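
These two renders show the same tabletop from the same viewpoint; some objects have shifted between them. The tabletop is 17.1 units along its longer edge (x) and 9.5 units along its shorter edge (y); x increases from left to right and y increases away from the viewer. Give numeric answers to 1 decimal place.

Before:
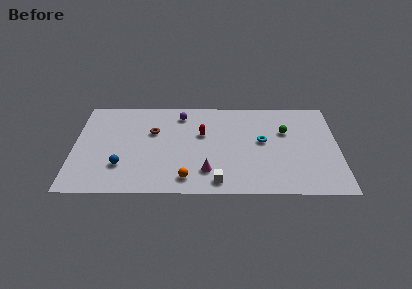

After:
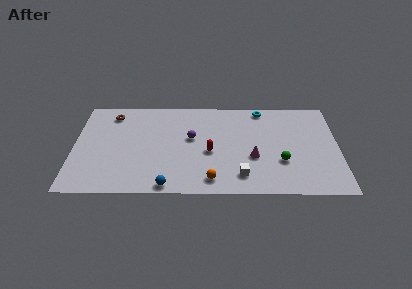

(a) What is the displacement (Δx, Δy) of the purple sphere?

(0.7, -2.4)

From the two frames, the purple sphere sits at roughly (6.9, 7.9) before and (7.6, 5.5) after.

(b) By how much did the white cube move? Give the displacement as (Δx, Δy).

(1.5, 0.6)

The white cube was at about (9.3, 1.2) and moved to about (10.8, 1.8).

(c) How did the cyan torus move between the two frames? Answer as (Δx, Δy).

(0.0, 3.3)

The cyan torus was at about (12.2, 5.2) and moved to about (12.2, 8.5).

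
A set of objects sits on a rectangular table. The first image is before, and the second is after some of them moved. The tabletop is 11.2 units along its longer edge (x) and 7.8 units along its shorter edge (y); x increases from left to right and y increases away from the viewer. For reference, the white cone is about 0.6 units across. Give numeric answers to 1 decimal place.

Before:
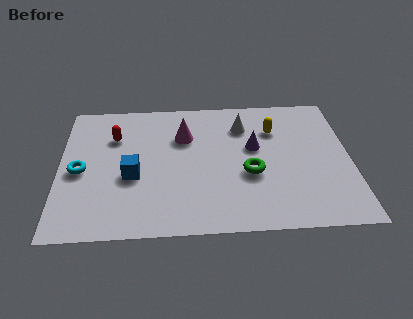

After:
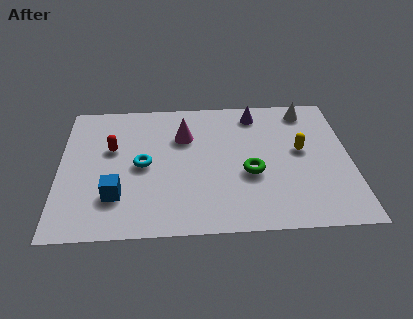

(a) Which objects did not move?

the magenta cone and the green torus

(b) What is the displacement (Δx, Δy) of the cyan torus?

(2.4, 0.2)

The cyan torus was at about (0.8, 3.6) and moved to about (3.2, 3.8).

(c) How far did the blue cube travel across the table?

1.3

From (2.8, 3.2) to (2.2, 2.1), the blue cube covered √(0.6² + 1.1²) ≈ 1.3 units.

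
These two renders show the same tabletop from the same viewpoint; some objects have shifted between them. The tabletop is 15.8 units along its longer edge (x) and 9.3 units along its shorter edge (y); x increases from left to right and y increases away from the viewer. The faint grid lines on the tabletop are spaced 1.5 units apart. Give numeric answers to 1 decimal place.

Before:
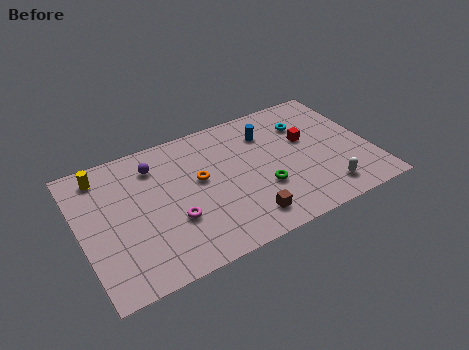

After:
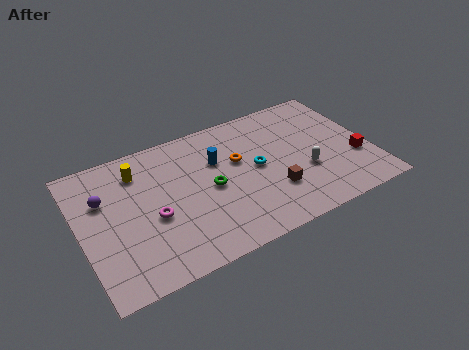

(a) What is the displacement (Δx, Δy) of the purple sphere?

(-2.9, -1.1)

The purple sphere started near (4.3, 7.3) and ended near (1.4, 6.2).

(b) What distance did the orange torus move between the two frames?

2.2

The orange torus moved from about (6.5, 5.3) to (8.7, 5.7), a distance of √(2.2² + 0.4²) ≈ 2.2.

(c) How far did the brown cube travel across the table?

2.1

The brown cube was near (8.5, 1.6) before and (10.2, 2.8) after, so it travelled √(1.7² + 1.2²) ≈ 2.1 units.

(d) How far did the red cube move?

3.4

From (12.5, 5.6) to (14.9, 3.2), the red cube covered √(2.4² + 2.4²) ≈ 3.4 units.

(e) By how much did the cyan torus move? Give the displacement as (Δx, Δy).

(-3.0, -2.0)

From the two frames, the cyan torus sits at roughly (12.6, 6.8) before and (9.6, 4.8) after.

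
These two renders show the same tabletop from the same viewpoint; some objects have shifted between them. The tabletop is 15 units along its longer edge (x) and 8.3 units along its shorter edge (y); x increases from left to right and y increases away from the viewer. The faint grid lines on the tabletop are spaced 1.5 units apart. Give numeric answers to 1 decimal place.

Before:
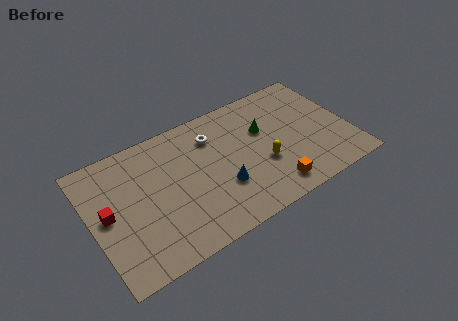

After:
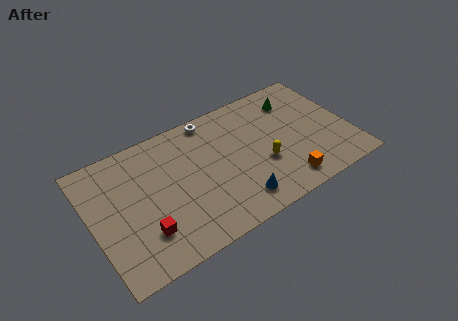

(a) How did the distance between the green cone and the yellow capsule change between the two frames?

+2.0

Before: roughly 2.2 units apart; after: 4.2. That's 2.0 units further apart.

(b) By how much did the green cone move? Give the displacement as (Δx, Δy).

(2.1, 1.2)

The green cone was at about (10.2, 5.3) and moved to about (12.3, 6.5).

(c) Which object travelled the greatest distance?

the red cube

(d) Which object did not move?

the yellow capsule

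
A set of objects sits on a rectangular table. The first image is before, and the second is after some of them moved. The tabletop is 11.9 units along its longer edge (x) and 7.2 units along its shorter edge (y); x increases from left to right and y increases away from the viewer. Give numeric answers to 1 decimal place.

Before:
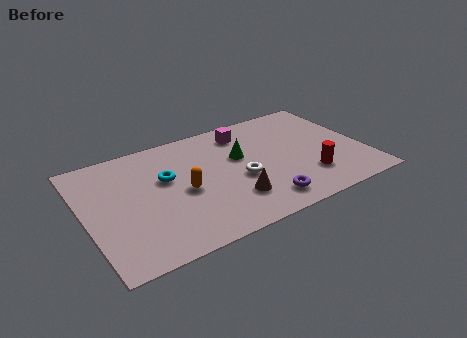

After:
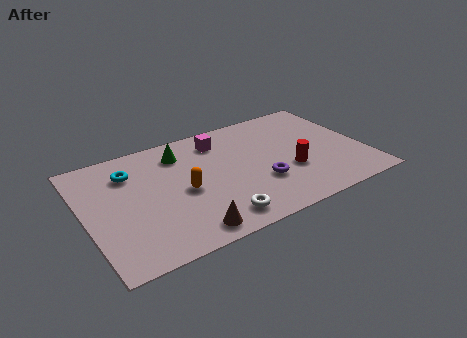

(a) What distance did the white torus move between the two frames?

2.3

The white torus was near (6.5, 3.0) before and (5.2, 1.1) after, so it travelled √(1.3² + 1.9²) ≈ 2.3 units.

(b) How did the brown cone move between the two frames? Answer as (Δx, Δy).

(-2.1, -1.0)

From the two frames, the brown cone sits at roughly (6.0, 1.9) before and (3.9, 0.9) after.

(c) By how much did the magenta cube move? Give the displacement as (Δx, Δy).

(-1.1, -0.1)

From the two frames, the magenta cube sits at roughly (7.1, 5.9) before and (6.0, 5.8) after.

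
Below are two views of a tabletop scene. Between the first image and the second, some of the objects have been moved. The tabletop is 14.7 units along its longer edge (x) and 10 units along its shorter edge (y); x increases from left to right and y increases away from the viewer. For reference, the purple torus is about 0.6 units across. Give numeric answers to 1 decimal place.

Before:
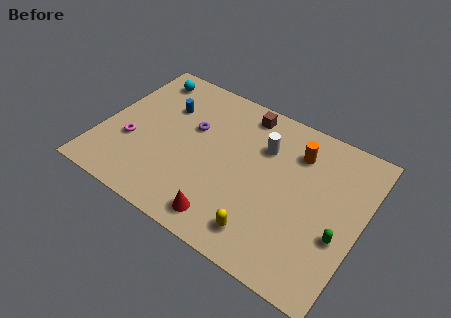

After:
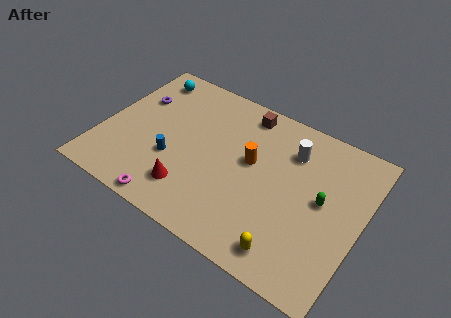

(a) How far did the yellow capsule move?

1.5

From (9.8, 1.7) to (11.3, 1.4), the yellow capsule covered √(1.5² + 0.3²) ≈ 1.5 units.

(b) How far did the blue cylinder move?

3.4

The blue cylinder moved from about (3.2, 6.9) to (4.2, 3.6), a distance of √(1.0² + 3.3²) ≈ 3.4.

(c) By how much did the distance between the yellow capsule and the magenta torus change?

-1.5

The distance was about 8.2 in the first image and 6.7 in the second, so they moved 1.5 units closer together.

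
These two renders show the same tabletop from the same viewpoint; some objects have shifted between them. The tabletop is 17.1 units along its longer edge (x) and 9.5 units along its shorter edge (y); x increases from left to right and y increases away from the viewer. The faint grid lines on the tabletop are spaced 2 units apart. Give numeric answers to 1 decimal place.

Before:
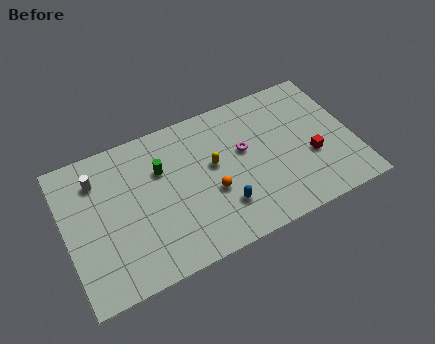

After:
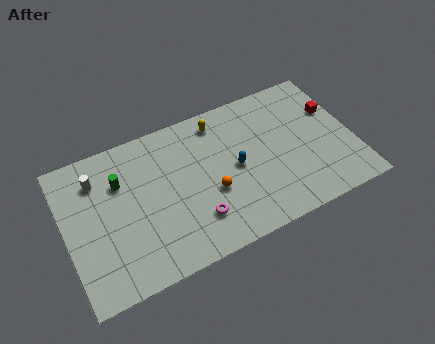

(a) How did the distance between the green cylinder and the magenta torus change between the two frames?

+0.8

They were about 5.0 units apart before and 5.8 after — 0.8 units further apart.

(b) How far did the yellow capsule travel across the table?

2.8

From (8.8, 5.4) to (9.5, 8.1), the yellow capsule covered √(0.7² + 2.7²) ≈ 2.8 units.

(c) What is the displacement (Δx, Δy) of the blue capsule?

(1.1, 2.2)

The blue capsule started near (9.0, 2.5) and ended near (10.1, 4.7).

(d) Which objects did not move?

the orange sphere and the white cylinder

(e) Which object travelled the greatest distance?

the magenta torus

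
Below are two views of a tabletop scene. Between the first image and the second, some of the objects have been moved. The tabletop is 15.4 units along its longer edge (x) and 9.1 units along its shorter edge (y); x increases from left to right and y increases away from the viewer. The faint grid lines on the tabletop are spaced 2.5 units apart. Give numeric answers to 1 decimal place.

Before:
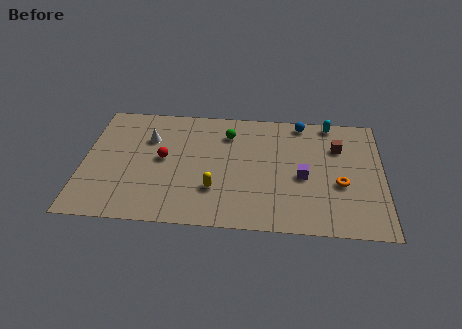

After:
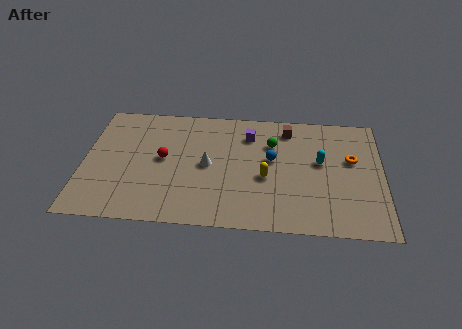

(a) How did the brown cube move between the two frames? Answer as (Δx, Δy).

(-2.6, 1.2)

The brown cube was at about (13.1, 6.4) and moved to about (10.5, 7.6).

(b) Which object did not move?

the red sphere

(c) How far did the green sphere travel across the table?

2.4

The green sphere was near (7.4, 7.0) before and (9.7, 6.4) after, so it travelled √(2.3² + 0.6²) ≈ 2.4 units.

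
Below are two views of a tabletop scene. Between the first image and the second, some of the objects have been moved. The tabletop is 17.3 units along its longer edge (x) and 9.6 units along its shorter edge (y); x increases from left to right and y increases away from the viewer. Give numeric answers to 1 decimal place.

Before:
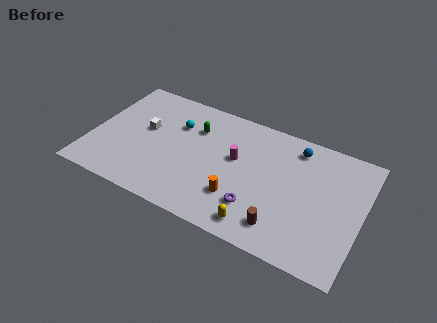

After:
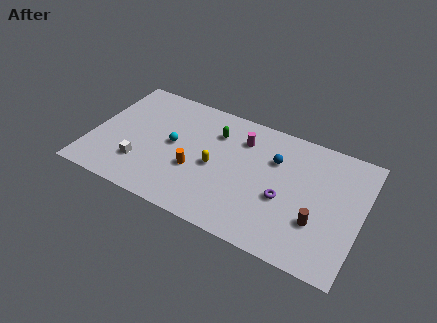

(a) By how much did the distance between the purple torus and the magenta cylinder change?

+1.1

They were about 3.5 units apart before and 4.6 after — 1.1 units further apart.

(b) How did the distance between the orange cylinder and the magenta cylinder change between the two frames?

+1.6

They were about 2.9 units apart before and 4.5 after — 1.6 units further apart.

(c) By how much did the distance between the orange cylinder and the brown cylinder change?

+4.9

Before: roughly 3.0 units apart; after: 7.9. That's 4.9 units further apart.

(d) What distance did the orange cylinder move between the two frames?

3.0

The orange cylinder moved from about (9.7, 2.7) to (6.8, 3.6), a distance of √(2.9² + 0.9²) ≈ 3.0.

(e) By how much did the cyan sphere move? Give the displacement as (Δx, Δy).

(0.0, -1.7)

From the two frames, the cyan sphere sits at roughly (5.2, 6.7) before and (5.2, 5.0) after.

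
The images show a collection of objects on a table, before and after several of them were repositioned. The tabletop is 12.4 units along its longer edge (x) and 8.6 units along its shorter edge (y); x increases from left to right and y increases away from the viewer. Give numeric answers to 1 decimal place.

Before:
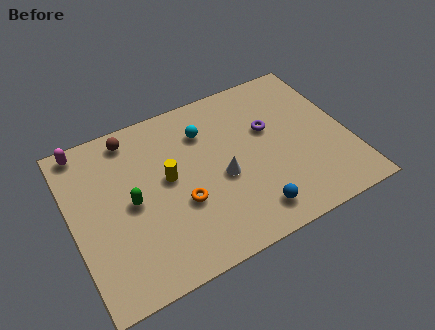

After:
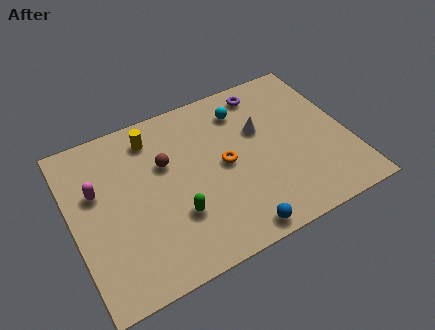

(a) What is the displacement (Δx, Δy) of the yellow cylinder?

(-0.4, 2.4)

From the two frames, the yellow cylinder sits at roughly (4.3, 4.7) before and (3.9, 7.1) after.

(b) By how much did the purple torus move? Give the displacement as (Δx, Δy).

(0.1, 2.1)

The purple torus started near (9.0, 5.3) and ended near (9.1, 7.4).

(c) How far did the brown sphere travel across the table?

2.4

The brown sphere moved from about (3.0, 7.5) to (4.3, 5.5), a distance of √(1.3² + 2.0²) ≈ 2.4.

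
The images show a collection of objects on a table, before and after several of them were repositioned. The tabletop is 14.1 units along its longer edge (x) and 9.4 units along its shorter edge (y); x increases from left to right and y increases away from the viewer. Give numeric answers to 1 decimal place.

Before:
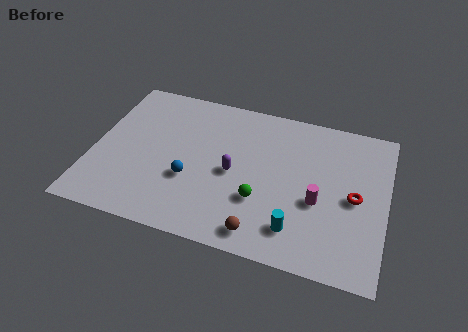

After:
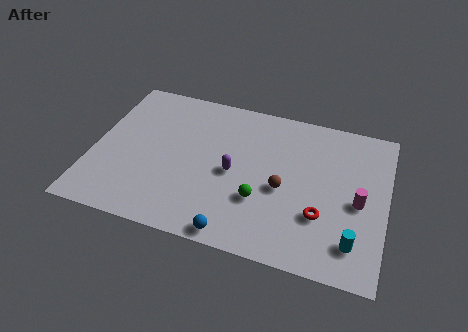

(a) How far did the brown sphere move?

3.0

The brown sphere was near (8.4, 1.2) before and (9.2, 4.1) after, so it travelled √(0.8² + 2.9²) ≈ 3.0 units.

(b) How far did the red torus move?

2.1

From (12.6, 4.5) to (11.1, 3.0), the red torus covered √(1.5² + 1.5²) ≈ 2.1 units.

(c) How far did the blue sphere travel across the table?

3.5

The blue sphere moved from about (4.8, 3.4) to (7.2, 0.8), a distance of √(2.4² + 2.6²) ≈ 3.5.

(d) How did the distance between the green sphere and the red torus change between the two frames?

-1.7

They were about 4.6 units apart before and 2.9 after — 1.7 units closer together.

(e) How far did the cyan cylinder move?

2.7

From (10.0, 1.9) to (12.7, 1.9), the cyan cylinder covered √(2.7² + 0.0²) ≈ 2.7 units.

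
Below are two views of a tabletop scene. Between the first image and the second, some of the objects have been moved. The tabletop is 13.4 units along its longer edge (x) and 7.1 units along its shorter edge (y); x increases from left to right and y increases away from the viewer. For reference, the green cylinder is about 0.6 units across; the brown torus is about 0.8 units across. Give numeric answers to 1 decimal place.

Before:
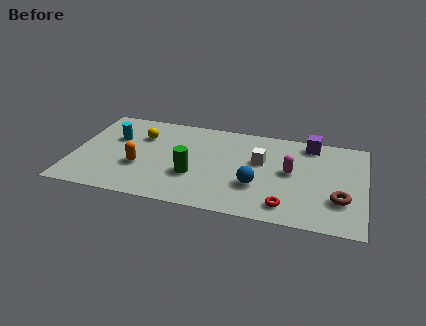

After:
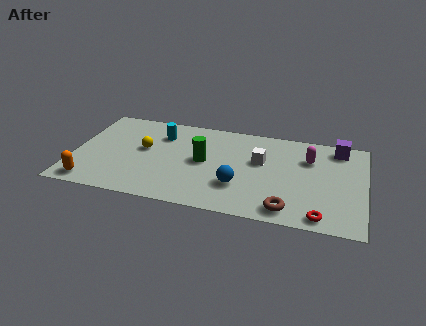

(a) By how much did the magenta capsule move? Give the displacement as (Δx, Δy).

(0.8, 1.2)

The magenta capsule started near (10.0, 3.8) and ended near (10.8, 5.0).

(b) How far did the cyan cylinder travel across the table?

2.2

The cyan cylinder was near (1.8, 4.6) before and (3.9, 5.3) after, so it travelled √(2.1² + 0.7²) ≈ 2.2 units.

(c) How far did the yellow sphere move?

1.0

The yellow sphere was near (3.0, 5.0) before and (3.2, 4.0) after, so it travelled √(0.2² + 1.0²) ≈ 1.0 units.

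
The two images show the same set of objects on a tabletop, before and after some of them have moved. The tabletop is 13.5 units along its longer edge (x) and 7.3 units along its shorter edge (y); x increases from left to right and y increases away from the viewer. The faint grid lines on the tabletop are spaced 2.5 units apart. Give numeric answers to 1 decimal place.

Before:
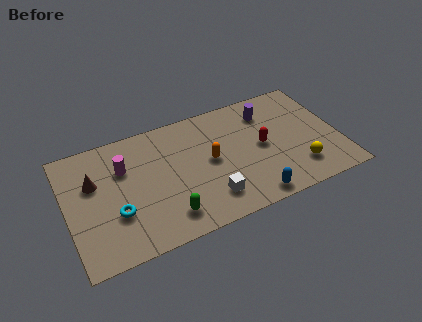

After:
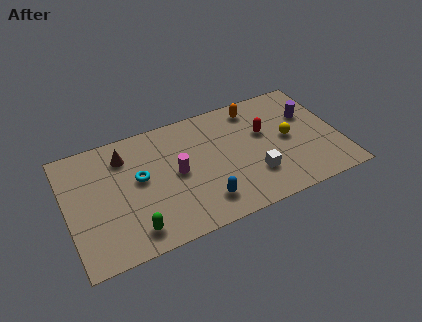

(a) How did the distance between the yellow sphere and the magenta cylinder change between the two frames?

-3.4

The distance was about 9.0 in the first image and 5.6 in the second, so they moved 3.4 units closer together.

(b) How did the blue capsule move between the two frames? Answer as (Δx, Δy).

(-2.3, 0.7)

The blue capsule was at about (8.8, 0.8) and moved to about (6.5, 1.5).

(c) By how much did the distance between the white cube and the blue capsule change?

+0.5

Before: roughly 2.2 units apart; after: 2.7. That's 0.5 units further apart.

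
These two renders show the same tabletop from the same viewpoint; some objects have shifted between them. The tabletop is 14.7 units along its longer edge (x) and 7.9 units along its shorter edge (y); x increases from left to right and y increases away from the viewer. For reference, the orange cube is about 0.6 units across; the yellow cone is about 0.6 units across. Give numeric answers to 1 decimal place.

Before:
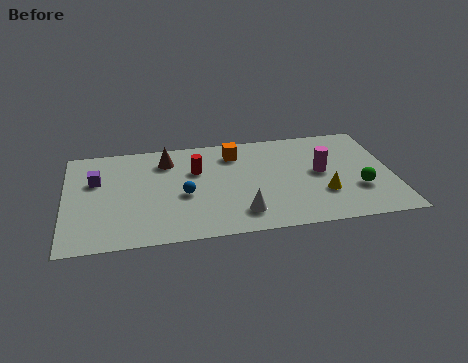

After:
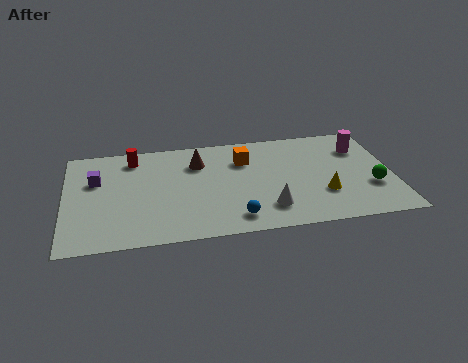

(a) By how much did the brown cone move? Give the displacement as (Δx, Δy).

(1.4, -0.4)

From the two frames, the brown cone sits at roughly (4.6, 6.2) before and (6.0, 5.8) after.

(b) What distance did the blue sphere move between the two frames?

3.0

The blue sphere moved from about (5.3, 3.4) to (7.5, 1.3), a distance of √(2.2² + 2.1²) ≈ 3.0.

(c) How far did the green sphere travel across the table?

0.6

The green sphere moved from about (13.1, 2.6) to (13.7, 2.7), a distance of √(0.6² + 0.1²) ≈ 0.6.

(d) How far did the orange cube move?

0.7

From (7.7, 6.3) to (8.1, 5.7), the orange cube covered √(0.4² + 0.6²) ≈ 0.7 units.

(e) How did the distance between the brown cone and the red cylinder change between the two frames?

+1.4

They were about 1.6 units apart before and 3.0 after — 1.4 units further apart.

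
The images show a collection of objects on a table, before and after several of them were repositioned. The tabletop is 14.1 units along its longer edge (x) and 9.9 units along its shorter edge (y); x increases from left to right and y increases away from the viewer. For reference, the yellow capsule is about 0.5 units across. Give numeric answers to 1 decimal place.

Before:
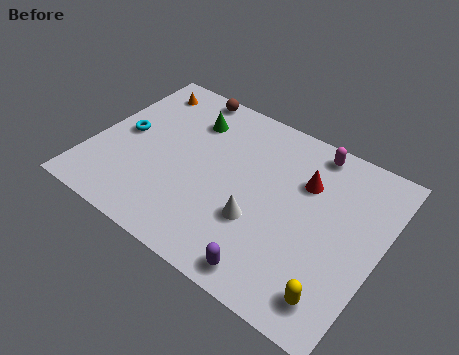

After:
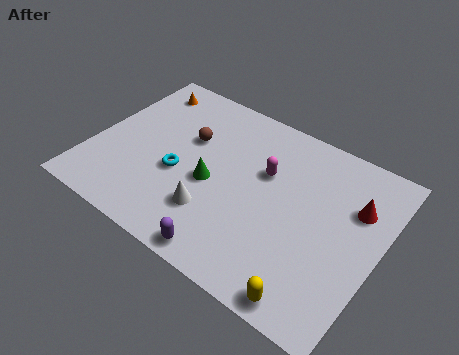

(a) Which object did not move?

the orange cone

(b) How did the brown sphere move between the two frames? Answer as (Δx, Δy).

(0.7, -2.8)

From the two frames, the brown sphere sits at roughly (3.7, 9.1) before and (4.4, 6.3) after.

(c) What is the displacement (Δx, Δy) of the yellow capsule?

(-1.0, -0.7)

The yellow capsule started near (12.6, 1.6) and ended near (11.6, 0.9).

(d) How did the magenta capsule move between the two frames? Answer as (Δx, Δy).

(-1.9, -2.5)

From the two frames, the magenta capsule sits at roughly (10.2, 8.8) before and (8.3, 6.3) after.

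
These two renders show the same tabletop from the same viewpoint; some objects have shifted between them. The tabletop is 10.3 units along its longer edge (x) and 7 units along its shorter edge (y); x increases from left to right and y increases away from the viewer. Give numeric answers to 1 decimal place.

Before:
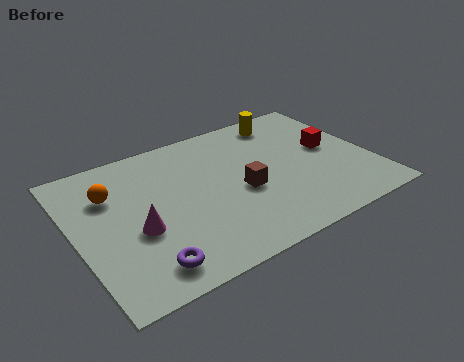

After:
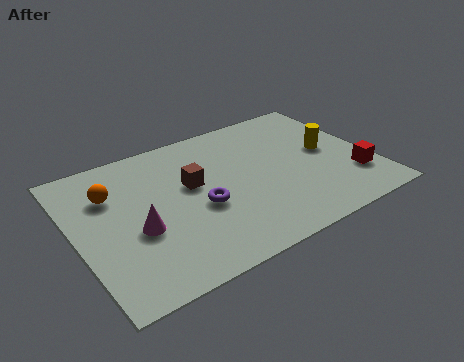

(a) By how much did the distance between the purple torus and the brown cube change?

-3.0

The distance was about 4.2 in the first image and 1.2 in the second, so they moved 3.0 units closer together.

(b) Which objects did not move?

the orange sphere and the magenta cone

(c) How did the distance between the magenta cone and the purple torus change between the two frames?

+0.5

The distance was about 1.7 in the first image and 2.2 in the second, so they moved 0.5 units further apart.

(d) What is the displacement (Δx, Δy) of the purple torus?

(2.2, 1.8)

The purple torus started near (2.0, 1.1) and ended near (4.2, 2.9).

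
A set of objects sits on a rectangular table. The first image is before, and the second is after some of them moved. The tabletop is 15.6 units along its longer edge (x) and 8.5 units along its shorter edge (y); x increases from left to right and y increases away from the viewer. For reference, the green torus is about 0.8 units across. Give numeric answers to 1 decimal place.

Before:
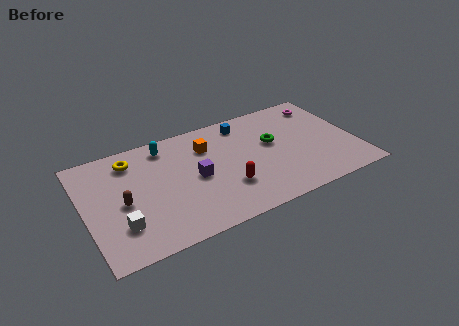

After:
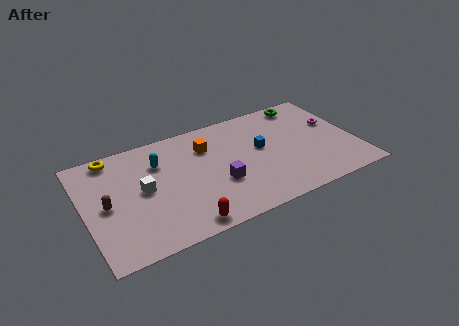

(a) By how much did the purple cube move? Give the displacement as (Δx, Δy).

(1.2, -1.0)

From the two frames, the purple cube sits at roughly (6.3, 4.1) before and (7.5, 3.1) after.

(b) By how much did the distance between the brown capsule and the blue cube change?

+0.9

The distance was about 8.1 in the first image and 9.0 in the second, so they moved 0.9 units further apart.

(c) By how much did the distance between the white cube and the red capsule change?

-2.1

The distance was about 6.1 in the first image and 4.0 in the second, so they moved 2.1 units closer together.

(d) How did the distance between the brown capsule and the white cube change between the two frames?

+0.5

The distance was about 1.6 in the first image and 2.1 in the second, so they moved 0.5 units further apart.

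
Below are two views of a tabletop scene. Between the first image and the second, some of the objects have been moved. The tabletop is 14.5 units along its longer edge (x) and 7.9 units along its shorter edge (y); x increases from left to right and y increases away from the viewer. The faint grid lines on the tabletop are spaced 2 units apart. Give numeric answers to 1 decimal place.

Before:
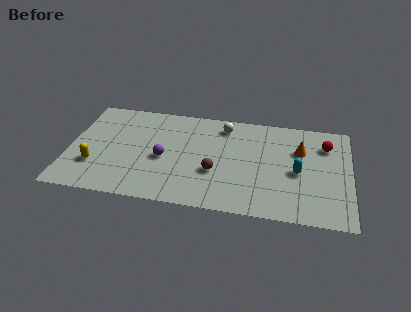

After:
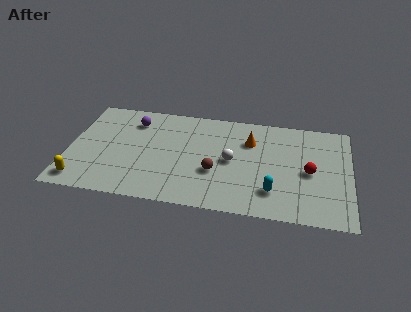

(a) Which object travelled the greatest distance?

the purple sphere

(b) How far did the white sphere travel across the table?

2.7

From (7.9, 6.6) to (8.4, 3.9), the white sphere covered √(0.5² + 2.7²) ≈ 2.7 units.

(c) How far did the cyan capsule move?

2.1

The cyan capsule moved from about (11.8, 3.6) to (10.6, 1.9), a distance of √(1.2² + 1.7²) ≈ 2.1.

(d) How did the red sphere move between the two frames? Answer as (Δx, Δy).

(-0.8, -2.2)

From the two frames, the red sphere sits at roughly (13.2, 5.9) before and (12.4, 3.7) after.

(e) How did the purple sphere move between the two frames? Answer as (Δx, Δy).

(-1.7, 2.7)

The purple sphere was at about (4.9, 3.5) and moved to about (3.2, 6.2).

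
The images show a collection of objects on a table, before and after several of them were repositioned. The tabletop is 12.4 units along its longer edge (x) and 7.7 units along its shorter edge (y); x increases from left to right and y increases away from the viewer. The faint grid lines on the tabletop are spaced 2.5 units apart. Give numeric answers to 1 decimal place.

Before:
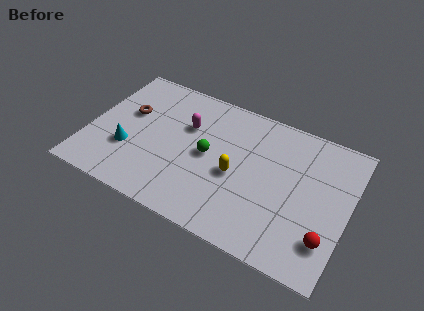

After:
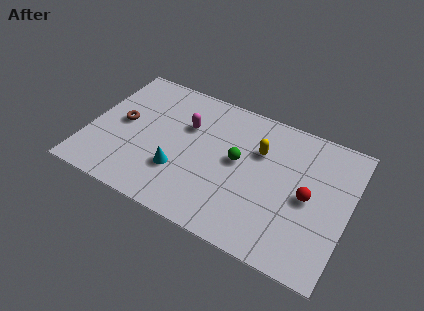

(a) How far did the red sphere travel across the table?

2.1

From (11.6, 1.9) to (10.5, 3.7), the red sphere covered √(1.1² + 1.8²) ≈ 2.1 units.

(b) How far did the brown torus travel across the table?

0.7

The brown torus was near (1.7, 4.7) before and (1.5, 4.0) after, so it travelled √(0.2² + 0.7²) ≈ 0.7 units.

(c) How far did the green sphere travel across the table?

1.4

From (5.7, 3.9) to (7.1, 4.2), the green sphere covered √(1.4² + 0.3²) ≈ 1.4 units.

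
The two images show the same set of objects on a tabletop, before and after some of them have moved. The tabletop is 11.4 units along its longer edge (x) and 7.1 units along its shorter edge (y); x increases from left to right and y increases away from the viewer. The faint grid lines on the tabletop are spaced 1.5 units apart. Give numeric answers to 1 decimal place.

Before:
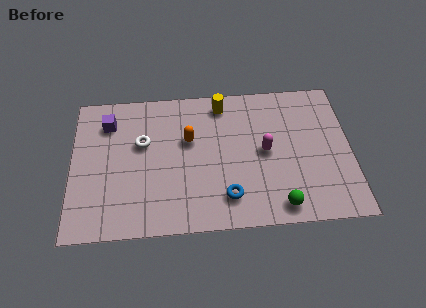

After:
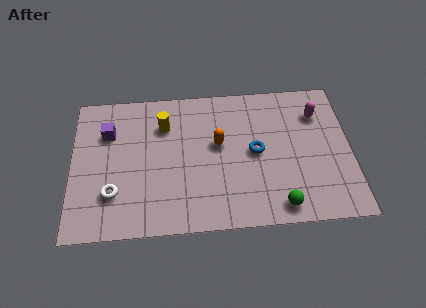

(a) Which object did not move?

the green sphere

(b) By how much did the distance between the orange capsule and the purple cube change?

+1.1

They were about 3.5 units apart before and 4.6 after — 1.1 units further apart.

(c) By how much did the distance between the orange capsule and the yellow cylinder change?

+0.3

Before: roughly 2.2 units apart; after: 2.5. That's 0.3 units further apart.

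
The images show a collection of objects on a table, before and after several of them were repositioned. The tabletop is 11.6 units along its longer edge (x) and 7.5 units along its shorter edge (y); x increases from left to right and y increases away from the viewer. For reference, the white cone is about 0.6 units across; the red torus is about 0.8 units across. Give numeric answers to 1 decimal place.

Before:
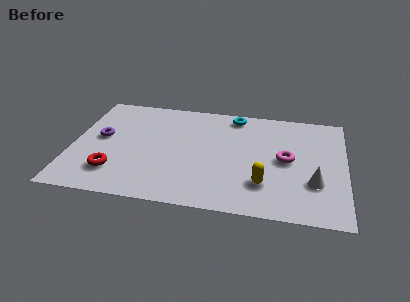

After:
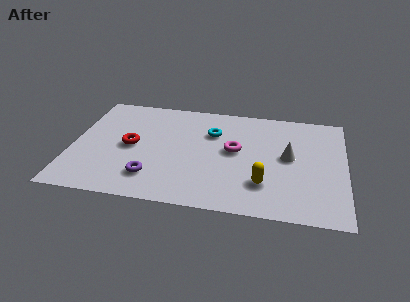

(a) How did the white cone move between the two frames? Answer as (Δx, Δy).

(-1.1, 1.6)

From the two frames, the white cone sits at roughly (10.3, 2.4) before and (9.2, 4.0) after.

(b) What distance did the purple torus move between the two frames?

3.3

The purple torus moved from about (1.2, 4.1) to (3.5, 1.7), a distance of √(2.3² + 2.4²) ≈ 3.3.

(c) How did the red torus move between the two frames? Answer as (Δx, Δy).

(0.6, 1.9)

The red torus started near (1.9, 1.8) and ended near (2.5, 3.7).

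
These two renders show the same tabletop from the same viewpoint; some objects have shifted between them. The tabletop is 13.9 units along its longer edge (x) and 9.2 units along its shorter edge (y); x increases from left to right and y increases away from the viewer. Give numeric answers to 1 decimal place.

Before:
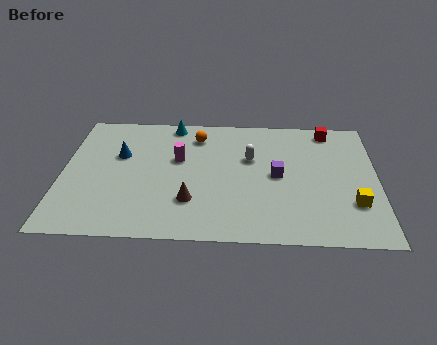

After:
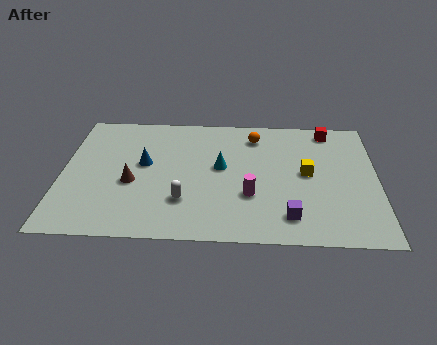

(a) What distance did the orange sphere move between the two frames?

2.6

The orange sphere moved from about (5.9, 7.4) to (8.5, 7.5), a distance of √(2.6² + 0.1²) ≈ 2.6.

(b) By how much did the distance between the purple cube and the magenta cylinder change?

-2.3

The distance was about 4.5 in the first image and 2.2 in the second, so they moved 2.3 units closer together.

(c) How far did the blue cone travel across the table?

1.3

The blue cone was near (2.5, 5.8) before and (3.6, 5.2) after, so it travelled √(1.1² + 0.6²) ≈ 1.3 units.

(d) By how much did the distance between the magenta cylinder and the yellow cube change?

-5.2

They were about 8.2 units apart before and 3.0 after — 5.2 units closer together.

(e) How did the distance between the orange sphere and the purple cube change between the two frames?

+1.4

Before: roughly 4.6 units apart; after: 6.0. That's 1.4 units further apart.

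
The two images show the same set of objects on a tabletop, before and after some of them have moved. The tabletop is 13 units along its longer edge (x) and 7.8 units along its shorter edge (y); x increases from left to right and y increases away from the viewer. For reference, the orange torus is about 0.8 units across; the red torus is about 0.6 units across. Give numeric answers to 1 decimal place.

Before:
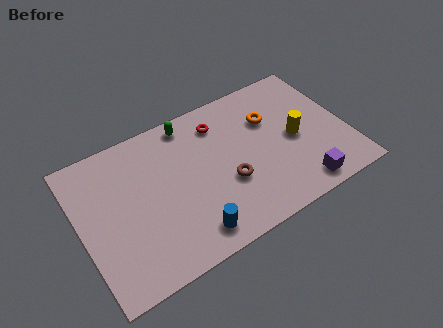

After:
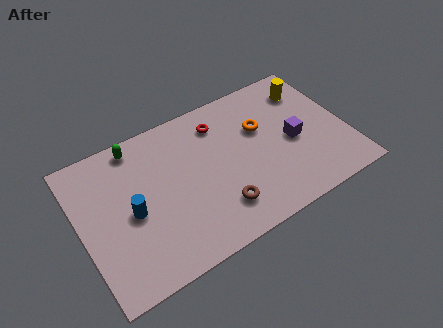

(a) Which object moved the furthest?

the blue cylinder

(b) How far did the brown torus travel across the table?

1.3

The brown torus was near (7.0, 2.9) before and (6.4, 1.8) after, so it travelled √(0.6² + 1.1²) ≈ 1.3 units.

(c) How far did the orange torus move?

0.6

The orange torus moved from about (9.5, 5.3) to (9.0, 5.0), a distance of √(0.5² + 0.3²) ≈ 0.6.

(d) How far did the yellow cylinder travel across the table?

2.6

The yellow cylinder moved from about (10.5, 3.7) to (11.6, 6.1), a distance of √(1.1² + 2.4²) ≈ 2.6.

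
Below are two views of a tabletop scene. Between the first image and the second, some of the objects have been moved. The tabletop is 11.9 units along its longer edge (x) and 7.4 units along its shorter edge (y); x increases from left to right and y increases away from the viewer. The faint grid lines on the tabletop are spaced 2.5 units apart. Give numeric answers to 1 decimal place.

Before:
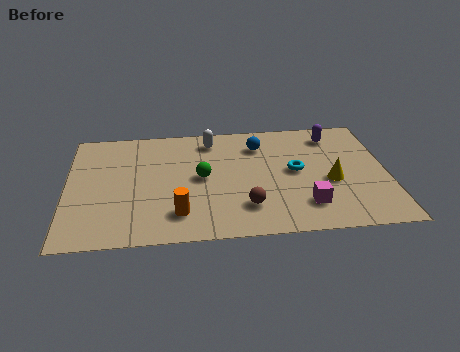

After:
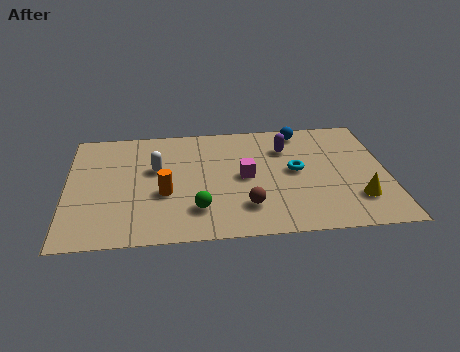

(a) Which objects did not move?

the cyan torus and the brown sphere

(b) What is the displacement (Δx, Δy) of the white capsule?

(-2.1, -1.7)

The white capsule started near (5.4, 6.2) and ended near (3.3, 4.5).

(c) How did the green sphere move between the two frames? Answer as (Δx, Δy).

(-0.2, -2.0)

The green sphere was at about (5.0, 3.8) and moved to about (4.8, 1.8).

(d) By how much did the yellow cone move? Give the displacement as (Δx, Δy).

(0.9, -1.2)

From the two frames, the yellow cone sits at roughly (9.8, 3.1) before and (10.7, 1.9) after.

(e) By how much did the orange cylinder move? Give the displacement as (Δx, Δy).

(-0.5, 1.3)

From the two frames, the orange cylinder sits at roughly (4.1, 1.6) before and (3.6, 2.9) after.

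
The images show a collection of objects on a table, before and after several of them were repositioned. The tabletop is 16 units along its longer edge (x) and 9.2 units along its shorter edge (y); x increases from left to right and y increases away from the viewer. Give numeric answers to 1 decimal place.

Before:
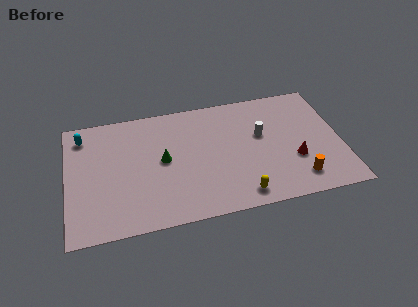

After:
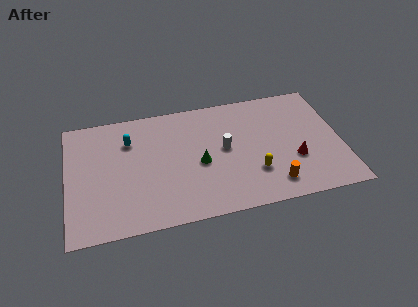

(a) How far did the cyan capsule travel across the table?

2.8

The cyan capsule moved from about (1.0, 7.6) to (3.7, 6.7), a distance of √(2.7² + 0.9²) ≈ 2.8.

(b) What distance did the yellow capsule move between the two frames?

1.7

The yellow capsule moved from about (9.9, 1.2) to (10.8, 2.7), a distance of √(0.9² + 1.5²) ≈ 1.7.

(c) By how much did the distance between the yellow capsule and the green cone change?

-2.2

They were about 5.6 units apart before and 3.4 after — 2.2 units closer together.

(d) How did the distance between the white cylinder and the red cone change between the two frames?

+1.4

The distance was about 2.9 in the first image and 4.3 in the second, so they moved 1.4 units further apart.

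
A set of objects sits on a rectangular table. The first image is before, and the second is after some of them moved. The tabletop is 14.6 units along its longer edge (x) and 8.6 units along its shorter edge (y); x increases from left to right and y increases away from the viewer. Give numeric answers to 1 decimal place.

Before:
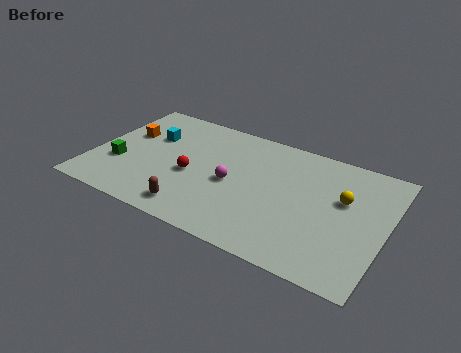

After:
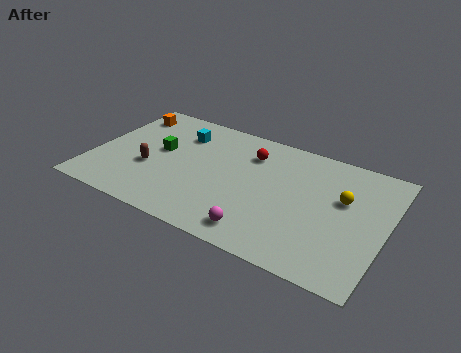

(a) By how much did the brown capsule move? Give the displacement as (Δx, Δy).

(-2.6, 2.0)

From the two frames, the brown capsule sits at roughly (5.5, 1.3) before and (2.9, 3.3) after.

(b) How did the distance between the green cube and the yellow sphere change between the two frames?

-2.0

They were about 11.2 units apart before and 9.2 after — 2.0 units closer together.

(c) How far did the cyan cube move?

1.6

From (2.6, 5.7) to (4.0, 6.5), the cyan cube covered √(1.4² + 0.8²) ≈ 1.6 units.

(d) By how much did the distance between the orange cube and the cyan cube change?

+1.7

They were about 1.2 units apart before and 2.9 after — 1.7 units further apart.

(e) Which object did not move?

the yellow sphere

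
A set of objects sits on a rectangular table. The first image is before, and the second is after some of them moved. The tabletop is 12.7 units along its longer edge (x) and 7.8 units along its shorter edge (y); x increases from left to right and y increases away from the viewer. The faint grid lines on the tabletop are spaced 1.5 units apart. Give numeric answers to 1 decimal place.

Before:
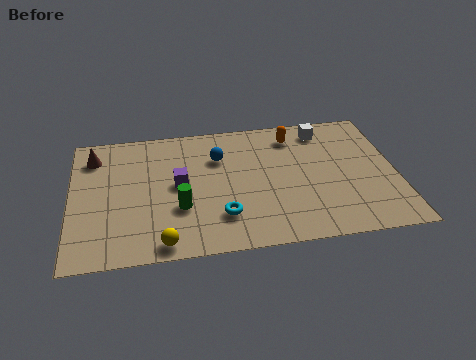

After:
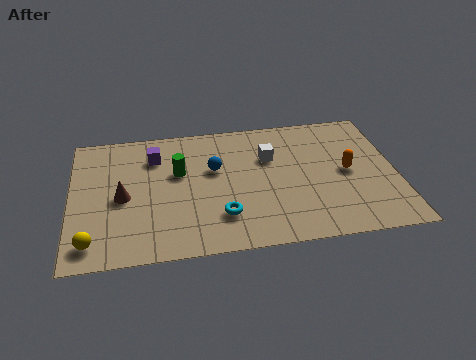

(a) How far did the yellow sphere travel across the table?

2.7

The yellow sphere was near (3.5, 0.8) before and (0.8, 1.2) after, so it travelled √(2.7² + 0.4²) ≈ 2.7 units.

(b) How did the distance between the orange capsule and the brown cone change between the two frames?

+0.9

Before: roughly 7.9 units apart; after: 8.8. That's 0.9 units further apart.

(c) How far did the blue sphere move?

0.7

The blue sphere moved from about (5.8, 5.5) to (5.6, 4.8), a distance of √(0.2² + 0.7²) ≈ 0.7.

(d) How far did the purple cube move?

2.0

From (4.2, 4.1) to (3.3, 5.9), the purple cube covered √(0.9² + 1.8²) ≈ 2.0 units.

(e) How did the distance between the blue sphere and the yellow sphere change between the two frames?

+0.8

They were about 5.2 units apart before and 6.0 after — 0.8 units further apart.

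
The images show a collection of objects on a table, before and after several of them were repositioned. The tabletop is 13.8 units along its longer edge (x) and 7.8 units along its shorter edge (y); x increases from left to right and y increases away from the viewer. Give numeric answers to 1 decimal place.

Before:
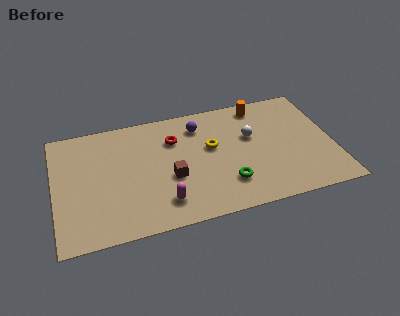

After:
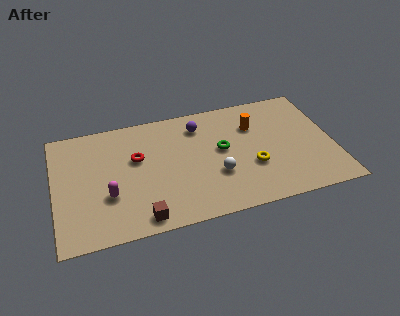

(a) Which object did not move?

the purple sphere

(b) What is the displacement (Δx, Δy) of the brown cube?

(-1.6, -2.2)

From the two frames, the brown cube sits at roughly (5.7, 3.1) before and (4.1, 0.9) after.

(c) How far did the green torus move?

2.3

From (8.4, 2.0) to (8.3, 4.3), the green torus covered √(0.1² + 2.3²) ≈ 2.3 units.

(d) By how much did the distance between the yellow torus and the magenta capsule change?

+3.1

The distance was about 4.0 in the first image and 7.1 in the second, so they moved 3.1 units further apart.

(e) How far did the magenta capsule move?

2.8

The magenta capsule moved from about (5.2, 1.6) to (2.6, 2.7), a distance of √(2.6² + 1.1²) ≈ 2.8.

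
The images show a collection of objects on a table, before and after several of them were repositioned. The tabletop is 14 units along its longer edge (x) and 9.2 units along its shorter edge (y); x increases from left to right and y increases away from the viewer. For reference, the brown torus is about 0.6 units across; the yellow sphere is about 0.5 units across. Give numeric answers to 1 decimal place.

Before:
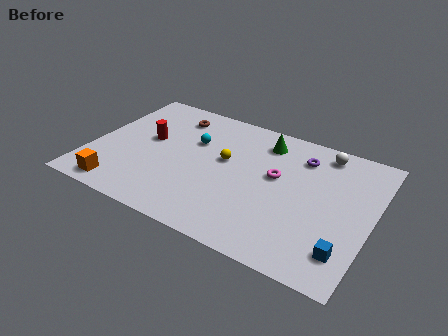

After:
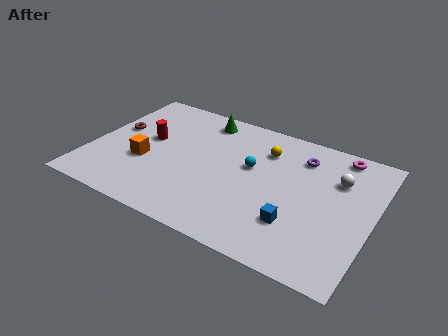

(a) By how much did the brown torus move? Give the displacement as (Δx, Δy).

(-2.6, -2.2)

The brown torus was at about (3.6, 7.5) and moved to about (1.0, 5.3).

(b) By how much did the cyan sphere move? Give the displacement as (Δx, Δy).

(3.0, -0.6)

From the two frames, the cyan sphere sits at roughly (4.9, 6.0) before and (7.9, 5.4) after.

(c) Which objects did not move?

the purple torus and the red cylinder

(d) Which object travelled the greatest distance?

the magenta torus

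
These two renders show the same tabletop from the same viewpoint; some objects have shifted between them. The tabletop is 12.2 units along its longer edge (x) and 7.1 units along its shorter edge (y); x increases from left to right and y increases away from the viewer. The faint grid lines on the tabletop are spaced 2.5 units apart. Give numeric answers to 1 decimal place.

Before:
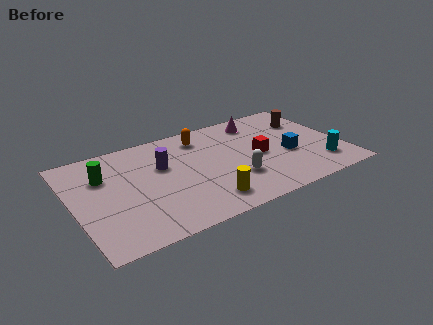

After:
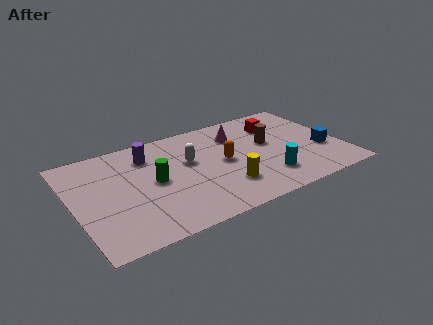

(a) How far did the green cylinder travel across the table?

2.5

From (1.5, 4.9) to (3.6, 3.6), the green cylinder covered √(2.1² + 1.3²) ≈ 2.5 units.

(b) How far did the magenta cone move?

1.3

From (8.8, 5.9) to (7.7, 5.3), the magenta cone covered √(1.1² + 0.6²) ≈ 1.3 units.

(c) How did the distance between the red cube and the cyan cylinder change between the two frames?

+0.6

Before: roughly 3.2 units apart; after: 3.8. That's 0.6 units further apart.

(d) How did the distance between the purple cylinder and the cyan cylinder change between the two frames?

-1.3

The distance was about 7.5 in the first image and 6.2 in the second, so they moved 1.3 units closer together.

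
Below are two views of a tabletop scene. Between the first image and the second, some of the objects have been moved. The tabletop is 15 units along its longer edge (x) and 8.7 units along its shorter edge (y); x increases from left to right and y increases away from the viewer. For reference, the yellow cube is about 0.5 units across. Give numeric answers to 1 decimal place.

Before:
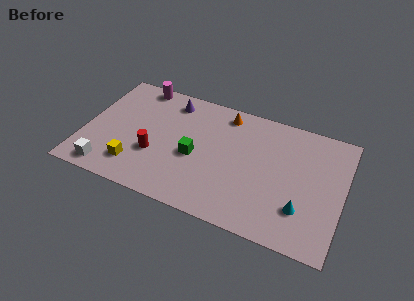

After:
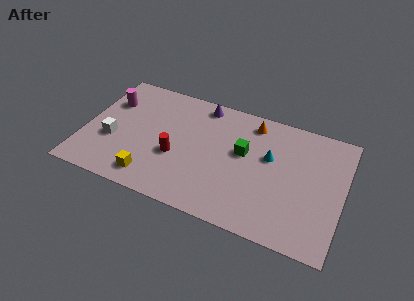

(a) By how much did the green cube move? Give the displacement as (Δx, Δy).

(2.7, 1.3)

The green cube was at about (6.5, 3.8) and moved to about (9.2, 5.1).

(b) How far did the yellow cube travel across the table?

1.1

From (3.2, 1.9) to (4.2, 1.4), the yellow cube covered √(1.0² + 0.5²) ≈ 1.1 units.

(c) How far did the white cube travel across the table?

2.2

The white cube was near (1.7, 1.1) before and (1.7, 3.3) after, so it travelled √(0.0² + 2.2²) ≈ 2.2 units.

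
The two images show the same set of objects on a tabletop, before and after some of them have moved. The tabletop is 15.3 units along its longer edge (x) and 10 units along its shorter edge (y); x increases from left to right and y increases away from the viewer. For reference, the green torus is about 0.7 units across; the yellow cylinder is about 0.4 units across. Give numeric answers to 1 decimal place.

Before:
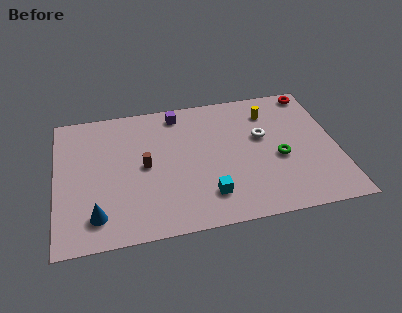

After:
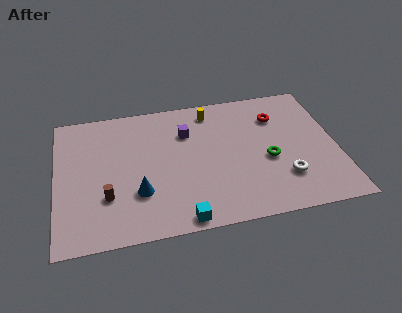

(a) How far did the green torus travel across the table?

0.6

The green torus was near (12.1, 4.2) before and (11.5, 4.2) after, so it travelled √(0.6² + 0.0²) ≈ 0.6 units.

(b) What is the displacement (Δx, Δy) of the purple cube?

(0.4, -1.6)

The purple cube was at about (6.8, 8.7) and moved to about (7.2, 7.1).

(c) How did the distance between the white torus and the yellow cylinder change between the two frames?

+5.0

Before: roughly 1.9 units apart; after: 6.9. That's 5.0 units further apart.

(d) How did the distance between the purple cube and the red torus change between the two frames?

-2.5

They were about 7.5 units apart before and 5.0 after — 2.5 units closer together.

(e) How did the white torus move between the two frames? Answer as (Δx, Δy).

(1.0, -3.3)

From the two frames, the white torus sits at roughly (11.3, 6.0) before and (12.3, 2.7) after.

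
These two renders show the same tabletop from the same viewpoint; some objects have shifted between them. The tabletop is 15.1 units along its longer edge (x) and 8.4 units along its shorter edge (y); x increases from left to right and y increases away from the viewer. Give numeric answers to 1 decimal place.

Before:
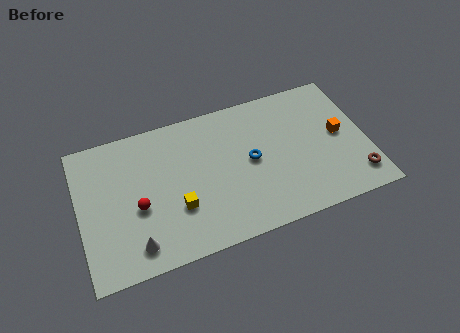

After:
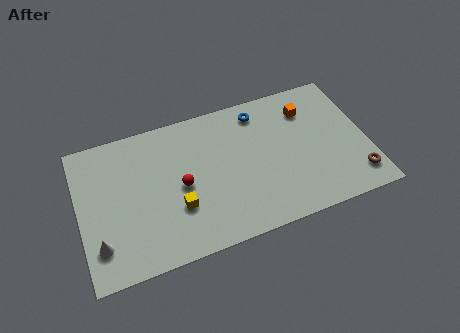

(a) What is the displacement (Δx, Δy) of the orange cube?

(-1.5, 2.0)

The orange cube was at about (13.7, 4.4) and moved to about (12.2, 6.4).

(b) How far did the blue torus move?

2.9

From (9.0, 4.3) to (9.7, 7.1), the blue torus covered √(0.7² + 2.8²) ≈ 2.9 units.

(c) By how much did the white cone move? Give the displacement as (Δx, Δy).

(-1.8, 0.6)

The white cone was at about (2.7, 1.4) and moved to about (0.9, 2.0).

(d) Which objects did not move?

the brown torus and the yellow cube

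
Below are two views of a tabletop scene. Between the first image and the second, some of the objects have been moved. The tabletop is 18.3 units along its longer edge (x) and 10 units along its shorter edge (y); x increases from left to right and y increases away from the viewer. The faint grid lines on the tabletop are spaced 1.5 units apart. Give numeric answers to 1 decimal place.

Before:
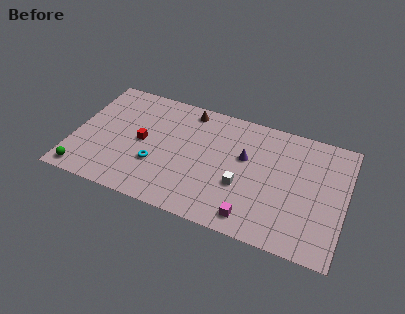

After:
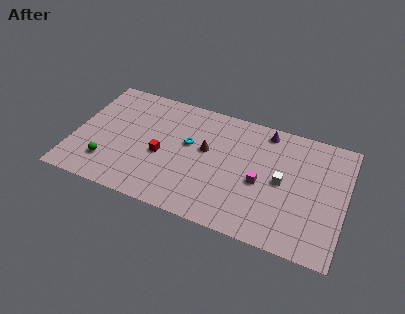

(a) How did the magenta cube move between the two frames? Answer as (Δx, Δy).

(0.3, 3.0)

The magenta cube was at about (12.4, 1.4) and moved to about (12.7, 4.4).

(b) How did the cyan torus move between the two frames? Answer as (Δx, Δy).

(2.0, 2.5)

The cyan torus was at about (5.7, 3.4) and moved to about (7.7, 5.9).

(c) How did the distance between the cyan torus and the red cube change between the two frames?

+0.4

The distance was about 1.9 in the first image and 2.3 in the second, so they moved 0.4 units further apart.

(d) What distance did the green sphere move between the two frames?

2.0

The green sphere moved from about (1.0, 1.1) to (2.5, 2.4), a distance of √(1.5² + 1.3²) ≈ 2.0.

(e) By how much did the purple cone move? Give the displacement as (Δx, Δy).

(1.2, 2.7)

The purple cone was at about (11.5, 6.1) and moved to about (12.7, 8.8).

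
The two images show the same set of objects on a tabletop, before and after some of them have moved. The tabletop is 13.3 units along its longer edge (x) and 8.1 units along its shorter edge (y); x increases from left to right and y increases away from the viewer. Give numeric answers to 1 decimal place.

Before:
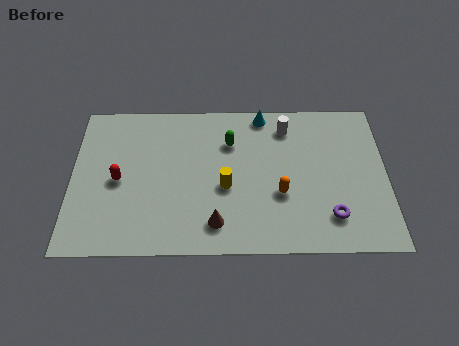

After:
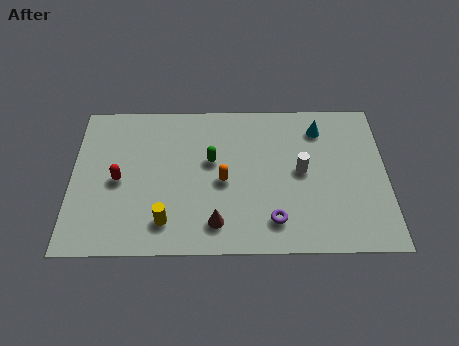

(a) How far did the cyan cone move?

2.5

The cyan cone was near (8.1, 7.3) before and (10.5, 6.5) after, so it travelled √(2.4² + 0.8²) ≈ 2.5 units.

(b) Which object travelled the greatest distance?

the yellow cylinder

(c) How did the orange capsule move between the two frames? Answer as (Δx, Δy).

(-2.4, 0.7)

The orange capsule was at about (8.8, 3.0) and moved to about (6.4, 3.7).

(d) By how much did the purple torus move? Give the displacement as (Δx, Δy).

(-2.4, -0.2)

The purple torus started near (10.9, 1.8) and ended near (8.5, 1.6).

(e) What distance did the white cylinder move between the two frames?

2.5

From (9.1, 6.6) to (9.7, 4.2), the white cylinder covered √(0.6² + 2.4²) ≈ 2.5 units.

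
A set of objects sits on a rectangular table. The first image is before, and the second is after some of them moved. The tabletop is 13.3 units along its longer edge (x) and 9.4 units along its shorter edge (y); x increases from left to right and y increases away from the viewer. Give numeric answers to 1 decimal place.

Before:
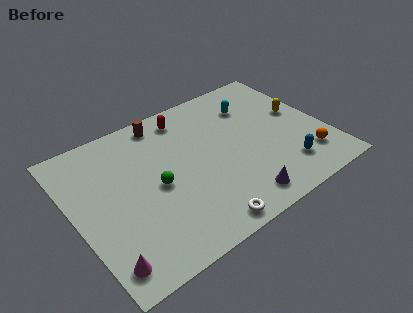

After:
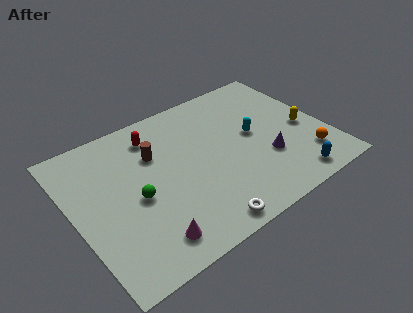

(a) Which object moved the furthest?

the purple cone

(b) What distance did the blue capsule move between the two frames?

0.9

The blue capsule was near (10.7, 2.0) before and (10.8, 1.1) after, so it travelled √(0.1² + 0.9²) ≈ 0.9 units.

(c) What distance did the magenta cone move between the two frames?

2.3

From (0.9, 1.4) to (3.2, 1.5), the magenta cone covered √(2.3² + 0.1²) ≈ 2.3 units.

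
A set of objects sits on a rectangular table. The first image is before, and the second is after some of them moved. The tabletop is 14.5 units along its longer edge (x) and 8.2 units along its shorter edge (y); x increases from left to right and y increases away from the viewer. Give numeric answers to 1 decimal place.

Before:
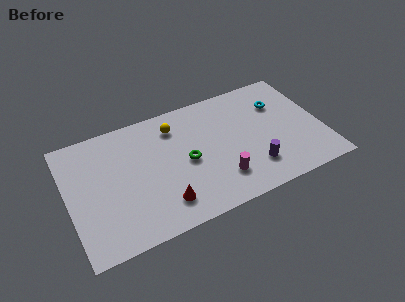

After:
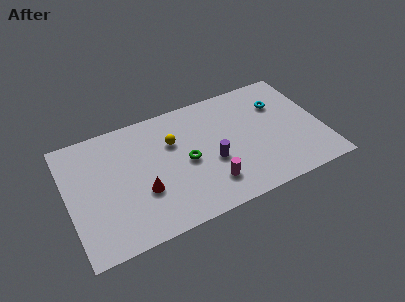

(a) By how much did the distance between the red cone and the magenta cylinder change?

+0.5

They were about 3.3 units apart before and 3.8 after — 0.5 units further apart.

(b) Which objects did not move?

the cyan torus and the green torus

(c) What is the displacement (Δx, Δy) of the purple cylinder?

(-2.2, 1.3)

The purple cylinder started near (10.3, 2.0) and ended near (8.1, 3.3).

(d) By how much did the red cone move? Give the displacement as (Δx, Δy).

(-1.0, 1.2)

The red cone was at about (5.1, 1.7) and moved to about (4.1, 2.9).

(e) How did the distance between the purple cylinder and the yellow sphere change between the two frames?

-3.0

Before: roughly 6.0 units apart; after: 3.0. That's 3.0 units closer together.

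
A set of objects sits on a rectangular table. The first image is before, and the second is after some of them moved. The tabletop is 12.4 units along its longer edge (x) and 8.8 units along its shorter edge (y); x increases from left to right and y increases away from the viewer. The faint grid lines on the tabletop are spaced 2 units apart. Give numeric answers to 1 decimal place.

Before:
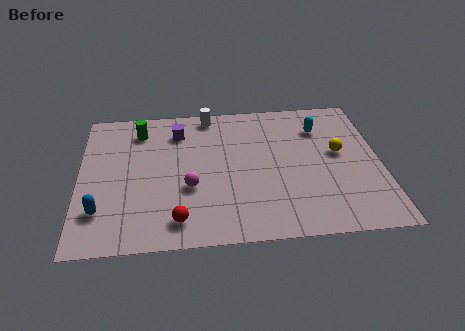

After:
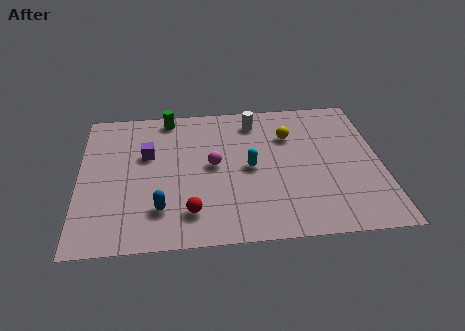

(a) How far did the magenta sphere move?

1.6

From (4.5, 3.3) to (5.5, 4.6), the magenta sphere covered √(1.0² + 1.3²) ≈ 1.6 units.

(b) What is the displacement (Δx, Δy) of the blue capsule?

(2.4, -0.1)

The blue capsule started near (0.9, 2.2) and ended near (3.3, 2.1).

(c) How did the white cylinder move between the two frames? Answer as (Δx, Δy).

(1.9, -0.6)

The white cylinder was at about (5.4, 7.9) and moved to about (7.3, 7.3).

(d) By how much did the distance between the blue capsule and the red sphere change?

-2.0

The distance was about 3.2 in the first image and 1.2 in the second, so they moved 2.0 units closer together.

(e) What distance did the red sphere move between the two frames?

0.6

The red sphere was near (4.0, 1.4) before and (4.5, 1.8) after, so it travelled √(0.5² + 0.4²) ≈ 0.6 units.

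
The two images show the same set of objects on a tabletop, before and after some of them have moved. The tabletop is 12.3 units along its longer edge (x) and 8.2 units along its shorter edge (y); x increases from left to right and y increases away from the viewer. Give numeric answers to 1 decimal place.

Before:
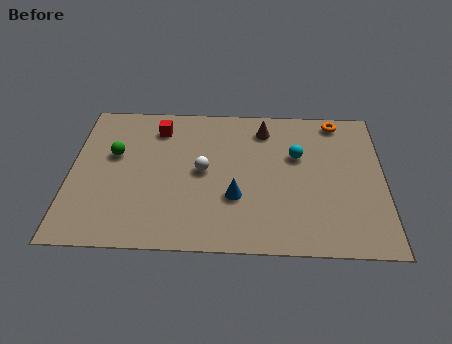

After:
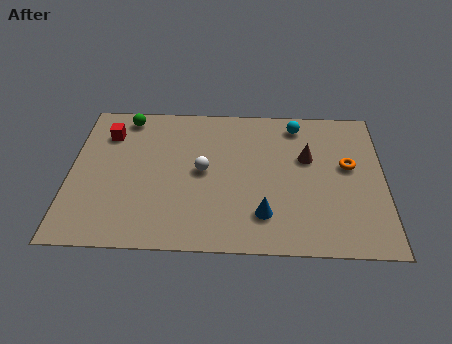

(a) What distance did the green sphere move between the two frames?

2.2

The green sphere was near (1.7, 5.0) before and (2.1, 7.2) after, so it travelled √(0.4² + 2.2²) ≈ 2.2 units.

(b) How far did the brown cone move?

2.3

The brown cone moved from about (7.6, 6.7) to (9.3, 5.1), a distance of √(1.7² + 1.6²) ≈ 2.3.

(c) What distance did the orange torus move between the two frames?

2.6

The orange torus was near (10.5, 7.3) before and (10.9, 4.7) after, so it travelled √(0.4² + 2.6²) ≈ 2.6 units.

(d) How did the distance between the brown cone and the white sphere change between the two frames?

+0.7

The distance was about 3.5 in the first image and 4.2 in the second, so they moved 0.7 units further apart.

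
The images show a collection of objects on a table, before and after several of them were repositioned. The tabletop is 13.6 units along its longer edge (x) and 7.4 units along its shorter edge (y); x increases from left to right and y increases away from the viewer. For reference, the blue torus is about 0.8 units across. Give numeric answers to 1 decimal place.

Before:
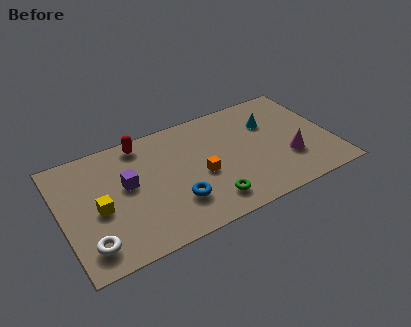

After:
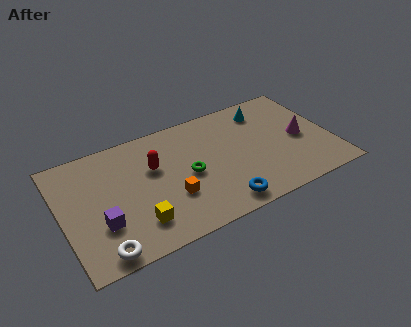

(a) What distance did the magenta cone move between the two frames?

1.4

From (11.3, 2.4) to (12.1, 3.5), the magenta cone covered √(0.8² + 1.1²) ≈ 1.4 units.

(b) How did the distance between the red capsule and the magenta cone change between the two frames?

-0.6

They were about 8.1 units apart before and 7.5 after — 0.6 units closer together.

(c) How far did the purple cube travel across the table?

2.3

From (3.3, 4.2) to (1.8, 2.4), the purple cube covered √(1.5² + 1.8²) ≈ 2.3 units.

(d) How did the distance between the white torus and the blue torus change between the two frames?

+1.5

The distance was about 4.5 in the first image and 6.0 in the second, so they moved 1.5 units further apart.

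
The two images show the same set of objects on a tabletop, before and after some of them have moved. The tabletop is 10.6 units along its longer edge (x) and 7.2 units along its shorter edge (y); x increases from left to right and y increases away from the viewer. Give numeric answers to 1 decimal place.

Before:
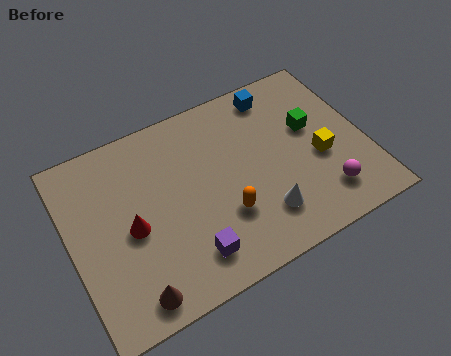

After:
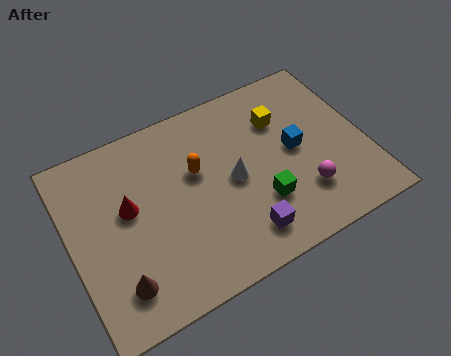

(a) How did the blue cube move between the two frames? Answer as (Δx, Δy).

(0.3, -2.5)

From the two frames, the blue cube sits at roughly (7.8, 6.2) before and (8.1, 3.7) after.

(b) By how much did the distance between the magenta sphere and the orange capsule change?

+0.7

The distance was about 3.6 in the first image and 4.3 in the second, so they moved 0.7 units further apart.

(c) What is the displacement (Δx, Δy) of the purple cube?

(1.9, -0.1)

The purple cube was at about (3.9, 1.4) and moved to about (5.8, 1.3).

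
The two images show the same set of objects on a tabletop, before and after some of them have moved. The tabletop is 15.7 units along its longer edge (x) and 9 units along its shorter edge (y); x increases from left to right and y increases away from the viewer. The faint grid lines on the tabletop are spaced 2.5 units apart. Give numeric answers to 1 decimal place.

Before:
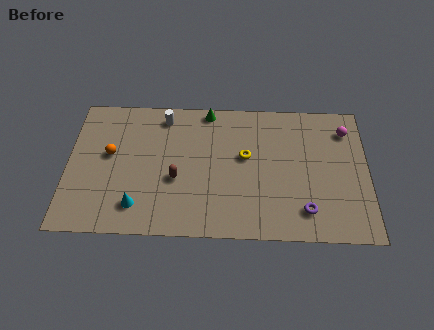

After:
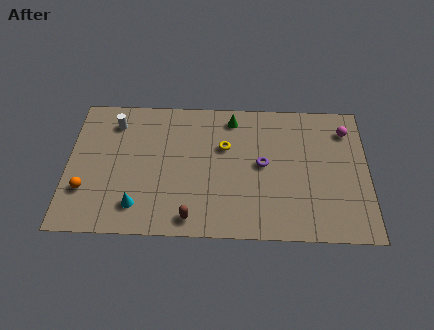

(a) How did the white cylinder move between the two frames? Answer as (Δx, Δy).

(-2.6, -0.5)

From the two frames, the white cylinder sits at roughly (5.0, 7.7) before and (2.4, 7.2) after.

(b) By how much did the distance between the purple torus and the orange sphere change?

-1.3

Before: roughly 10.7 units apart; after: 9.4. That's 1.3 units closer together.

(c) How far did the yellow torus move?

1.3

The yellow torus moved from about (9.3, 5.2) to (8.2, 5.8), a distance of √(1.1² + 0.6²) ≈ 1.3.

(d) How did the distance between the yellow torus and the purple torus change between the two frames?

-2.3

They were about 4.6 units apart before and 2.3 after — 2.3 units closer together.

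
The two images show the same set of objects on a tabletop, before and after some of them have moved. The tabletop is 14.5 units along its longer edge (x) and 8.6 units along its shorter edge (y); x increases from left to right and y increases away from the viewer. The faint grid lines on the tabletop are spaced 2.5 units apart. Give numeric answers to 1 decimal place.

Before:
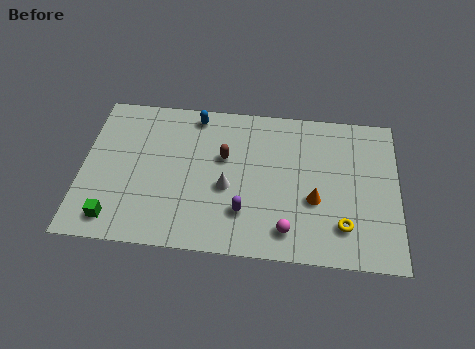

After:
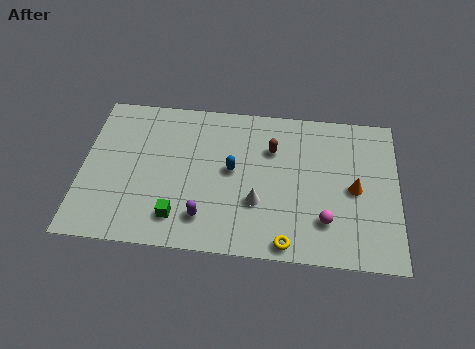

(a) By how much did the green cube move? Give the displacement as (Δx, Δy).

(2.9, 0.4)

The green cube was at about (1.6, 1.3) and moved to about (4.5, 1.7).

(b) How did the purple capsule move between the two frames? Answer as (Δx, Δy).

(-1.8, -0.5)

The purple capsule started near (7.5, 2.3) and ended near (5.7, 1.8).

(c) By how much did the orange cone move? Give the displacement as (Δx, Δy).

(1.8, 0.8)

From the two frames, the orange cone sits at roughly (10.7, 3.3) before and (12.5, 4.1) after.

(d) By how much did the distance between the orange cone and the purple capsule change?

+3.8

Before: roughly 3.4 units apart; after: 7.2. That's 3.8 units further apart.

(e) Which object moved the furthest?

the blue capsule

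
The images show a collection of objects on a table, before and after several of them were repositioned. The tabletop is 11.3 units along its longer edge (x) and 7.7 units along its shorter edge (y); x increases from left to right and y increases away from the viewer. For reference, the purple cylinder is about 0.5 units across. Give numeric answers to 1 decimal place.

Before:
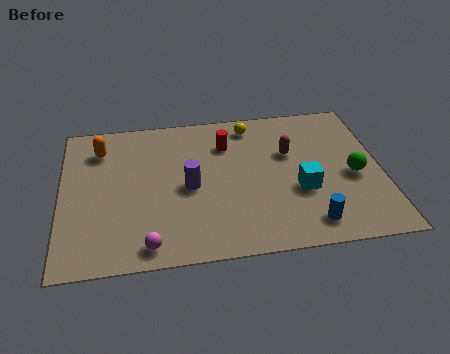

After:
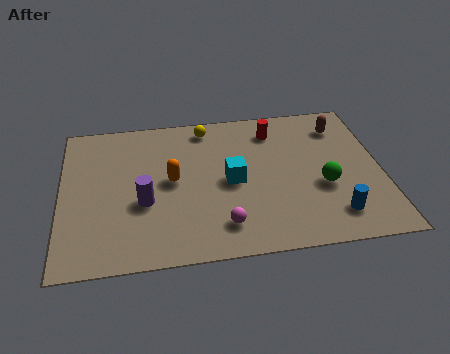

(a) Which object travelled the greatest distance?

the orange capsule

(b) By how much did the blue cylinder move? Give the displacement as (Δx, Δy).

(0.9, 0.3)

From the two frames, the blue cylinder sits at roughly (8.6, 1.2) before and (9.5, 1.5) after.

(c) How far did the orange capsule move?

3.2

The orange capsule was near (1.4, 6.0) before and (3.9, 4.0) after, so it travelled √(2.5² + 2.0²) ≈ 3.2 units.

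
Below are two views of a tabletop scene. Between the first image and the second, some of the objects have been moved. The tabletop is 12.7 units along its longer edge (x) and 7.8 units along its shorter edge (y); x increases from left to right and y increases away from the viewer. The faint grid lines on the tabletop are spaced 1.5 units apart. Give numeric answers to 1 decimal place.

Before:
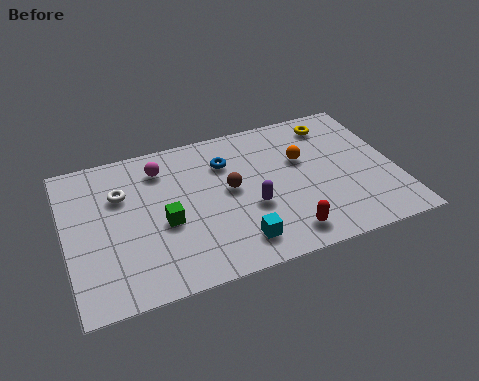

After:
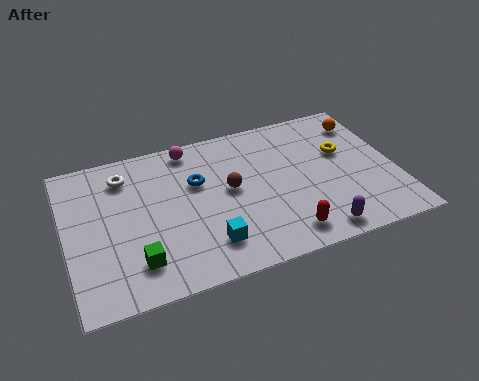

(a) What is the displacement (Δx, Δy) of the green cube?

(-1.2, -1.6)

The green cube was at about (3.7, 3.3) and moved to about (2.5, 1.7).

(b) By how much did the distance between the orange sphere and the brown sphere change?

+2.9

The distance was about 3.0 in the first image and 5.9 in the second, so they moved 2.9 units further apart.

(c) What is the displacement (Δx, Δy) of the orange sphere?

(2.6, 1.3)

From the two frames, the orange sphere sits at roughly (9.2, 4.9) before and (11.8, 6.2) after.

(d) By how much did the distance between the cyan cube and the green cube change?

-0.5

They were about 3.2 units apart before and 2.7 after — 0.5 units closer together.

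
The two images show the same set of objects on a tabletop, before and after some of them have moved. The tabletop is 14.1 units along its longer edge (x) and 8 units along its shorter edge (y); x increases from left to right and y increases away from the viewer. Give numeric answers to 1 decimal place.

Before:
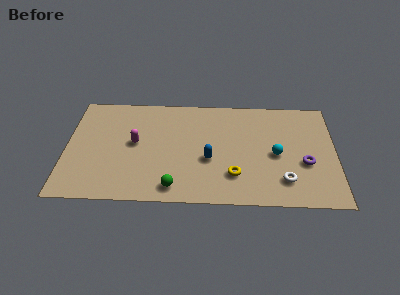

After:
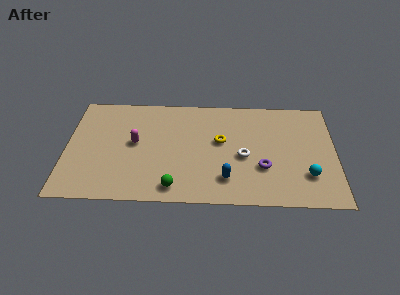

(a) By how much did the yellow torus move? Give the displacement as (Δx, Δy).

(-0.7, 2.5)

From the two frames, the yellow torus sits at roughly (8.8, 2.1) before and (8.1, 4.6) after.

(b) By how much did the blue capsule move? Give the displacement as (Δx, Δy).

(0.9, -1.4)

From the two frames, the blue capsule sits at roughly (7.5, 3.2) before and (8.4, 1.8) after.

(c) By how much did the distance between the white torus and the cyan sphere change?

+1.6

They were about 1.9 units apart before and 3.5 after — 1.6 units further apart.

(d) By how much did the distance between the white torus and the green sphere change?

-1.4

The distance was about 5.7 in the first image and 4.3 in the second, so they moved 1.4 units closer together.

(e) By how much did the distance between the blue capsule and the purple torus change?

-2.9

Before: roughly 5.0 units apart; after: 2.1. That's 2.9 units closer together.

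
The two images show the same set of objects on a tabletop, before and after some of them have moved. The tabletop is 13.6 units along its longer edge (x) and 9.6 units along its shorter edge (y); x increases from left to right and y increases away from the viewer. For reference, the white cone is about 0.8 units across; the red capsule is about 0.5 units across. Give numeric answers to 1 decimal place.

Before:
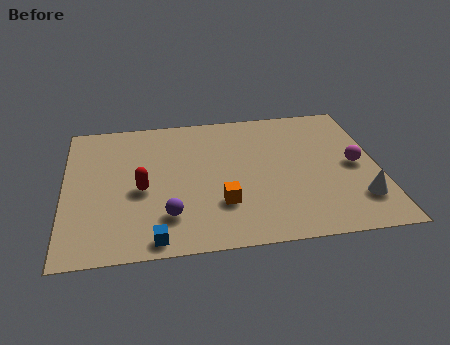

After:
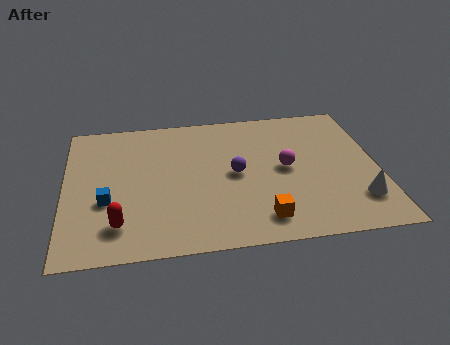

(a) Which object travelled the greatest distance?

the purple sphere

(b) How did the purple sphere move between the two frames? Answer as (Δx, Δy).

(3.0, 2.5)

The purple sphere started near (4.4, 2.3) and ended near (7.4, 4.8).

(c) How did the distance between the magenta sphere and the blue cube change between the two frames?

-1.7

Before: roughly 9.6 units apart; after: 7.9. That's 1.7 units closer together.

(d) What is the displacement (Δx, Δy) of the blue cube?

(-2.0, 2.7)

From the two frames, the blue cube sits at roughly (3.8, 0.9) before and (1.8, 3.6) after.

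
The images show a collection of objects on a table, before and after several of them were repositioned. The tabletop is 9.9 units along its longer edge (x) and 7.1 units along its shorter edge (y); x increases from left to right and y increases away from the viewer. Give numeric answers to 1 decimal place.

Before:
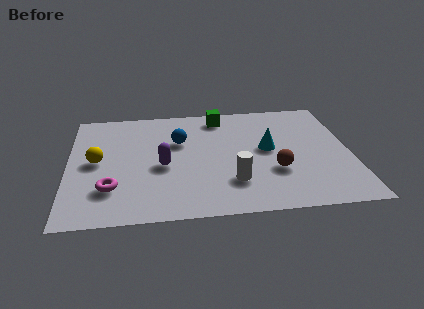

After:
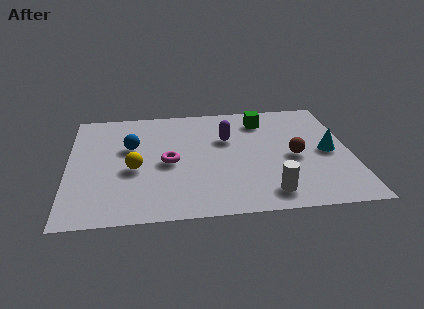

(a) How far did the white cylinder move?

1.4

The white cylinder moved from about (5.7, 1.9) to (6.9, 1.1), a distance of √(1.2² + 0.8²) ≈ 1.4.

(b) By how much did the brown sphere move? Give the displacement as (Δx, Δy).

(0.7, 0.8)

From the two frames, the brown sphere sits at roughly (7.2, 2.4) before and (7.9, 3.2) after.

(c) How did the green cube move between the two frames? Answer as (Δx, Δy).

(1.5, -0.4)

From the two frames, the green cube sits at roughly (5.4, 6.1) before and (6.9, 5.7) after.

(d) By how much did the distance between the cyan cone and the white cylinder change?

+0.9

They were about 2.3 units apart before and 3.2 after — 0.9 units further apart.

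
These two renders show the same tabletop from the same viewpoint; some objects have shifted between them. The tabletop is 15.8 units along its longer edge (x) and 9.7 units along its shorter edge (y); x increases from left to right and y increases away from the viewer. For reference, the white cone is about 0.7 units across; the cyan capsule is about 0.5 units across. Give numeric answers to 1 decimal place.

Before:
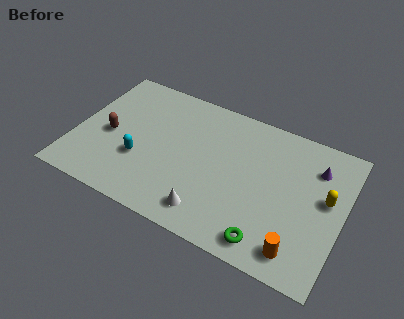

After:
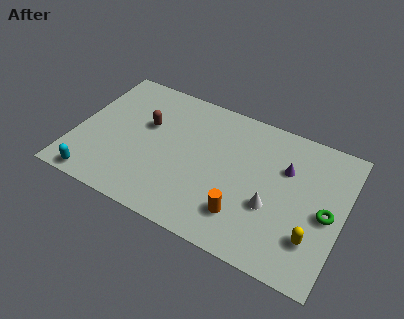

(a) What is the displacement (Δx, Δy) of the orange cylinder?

(-3.3, 0.8)

The orange cylinder started near (13.6, 1.5) and ended near (10.3, 2.3).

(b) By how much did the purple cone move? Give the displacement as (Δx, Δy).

(-1.7, -0.8)

The purple cone was at about (14.0, 7.3) and moved to about (12.3, 6.5).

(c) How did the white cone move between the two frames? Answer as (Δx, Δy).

(3.4, 2.0)

From the two frames, the white cone sits at roughly (8.4, 1.6) before and (11.8, 3.6) after.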